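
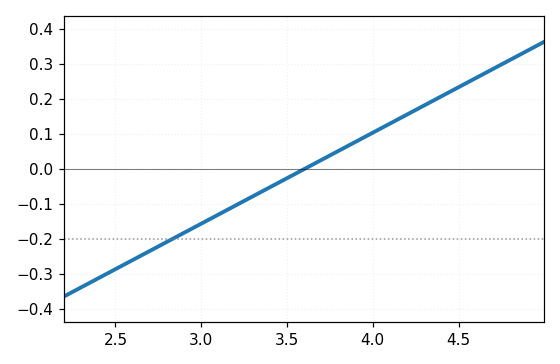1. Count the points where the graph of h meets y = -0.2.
1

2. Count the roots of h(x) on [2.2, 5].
1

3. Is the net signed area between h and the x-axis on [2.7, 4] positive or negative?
negative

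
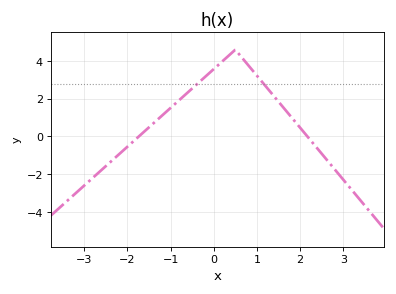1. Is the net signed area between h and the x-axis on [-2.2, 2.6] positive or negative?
positive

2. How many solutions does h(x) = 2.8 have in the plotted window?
2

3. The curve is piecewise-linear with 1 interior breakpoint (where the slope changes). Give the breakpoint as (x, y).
(0.5, 4.6)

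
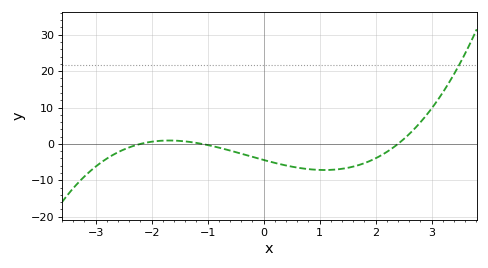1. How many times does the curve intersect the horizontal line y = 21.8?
1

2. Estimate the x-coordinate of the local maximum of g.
-1.69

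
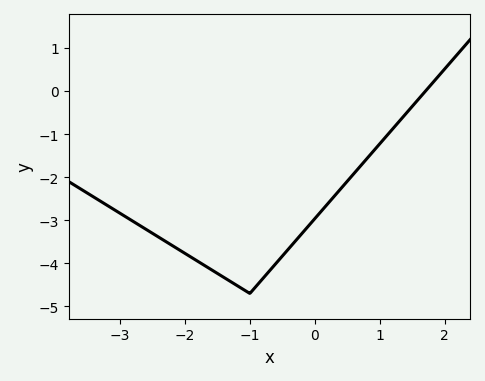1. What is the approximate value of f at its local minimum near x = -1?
-4.7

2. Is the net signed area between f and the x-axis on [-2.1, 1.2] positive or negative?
negative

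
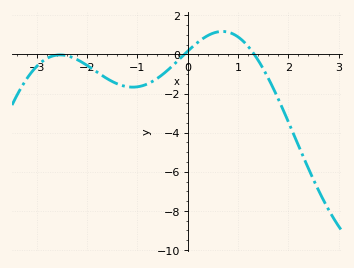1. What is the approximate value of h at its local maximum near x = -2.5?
0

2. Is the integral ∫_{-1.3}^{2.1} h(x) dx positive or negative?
negative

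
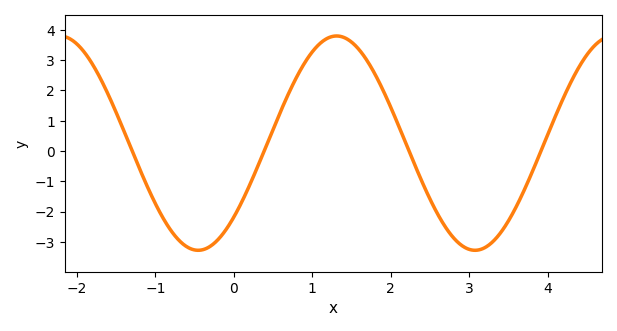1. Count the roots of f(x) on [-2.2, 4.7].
4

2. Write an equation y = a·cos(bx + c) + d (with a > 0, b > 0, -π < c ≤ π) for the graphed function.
y = 3.54cos(1.8x - 2.3) + 0.26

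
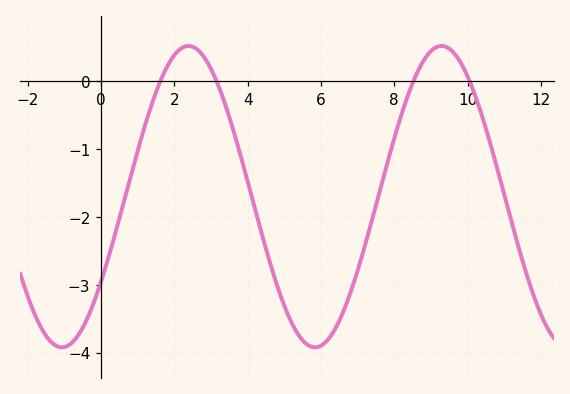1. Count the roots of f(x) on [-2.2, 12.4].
4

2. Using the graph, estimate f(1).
-1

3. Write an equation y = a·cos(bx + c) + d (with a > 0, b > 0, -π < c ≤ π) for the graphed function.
y = 2.22cos(0.91x - 2.2) - 1.7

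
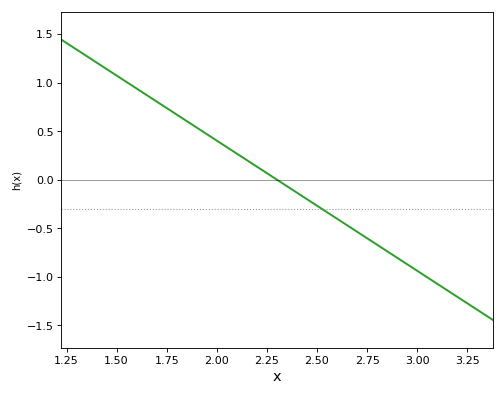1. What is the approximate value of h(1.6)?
0.95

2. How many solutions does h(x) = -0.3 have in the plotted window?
1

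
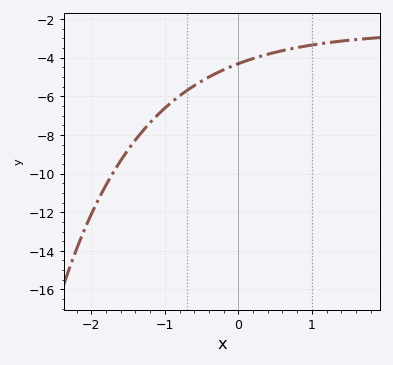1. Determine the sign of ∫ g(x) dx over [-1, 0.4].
negative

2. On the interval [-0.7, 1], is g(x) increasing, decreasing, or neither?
increasing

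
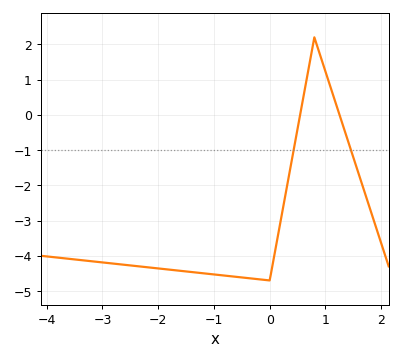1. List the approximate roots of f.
0.545, 1.25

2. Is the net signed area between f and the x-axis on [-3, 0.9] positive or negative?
negative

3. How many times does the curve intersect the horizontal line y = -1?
2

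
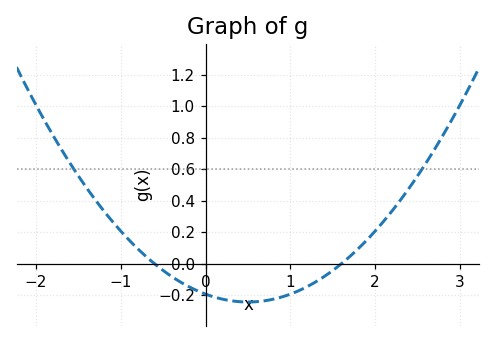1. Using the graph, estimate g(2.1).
0.27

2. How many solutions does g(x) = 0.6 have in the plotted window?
2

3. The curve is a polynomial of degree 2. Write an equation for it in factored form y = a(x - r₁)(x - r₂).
y = 0.2(x + 0.6)(x - 1.6)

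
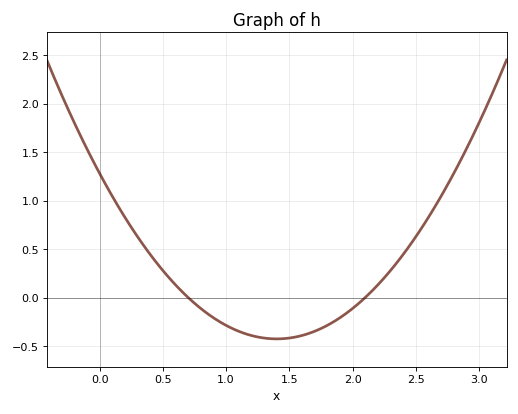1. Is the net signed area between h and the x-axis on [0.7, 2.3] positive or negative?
negative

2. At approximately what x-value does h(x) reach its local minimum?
1.4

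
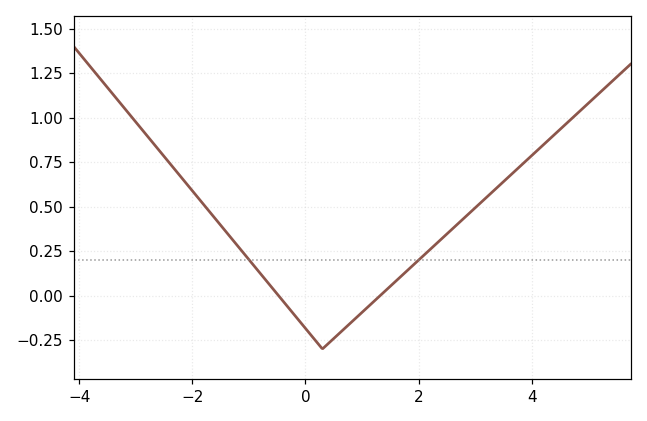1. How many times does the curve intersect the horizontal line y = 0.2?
2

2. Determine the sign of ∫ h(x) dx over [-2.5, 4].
positive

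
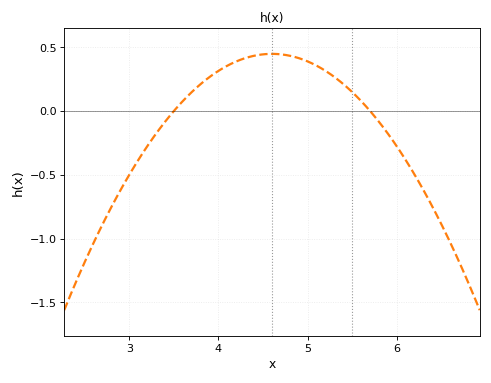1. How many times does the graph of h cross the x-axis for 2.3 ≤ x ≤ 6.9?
2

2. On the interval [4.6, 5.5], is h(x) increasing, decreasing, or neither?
decreasing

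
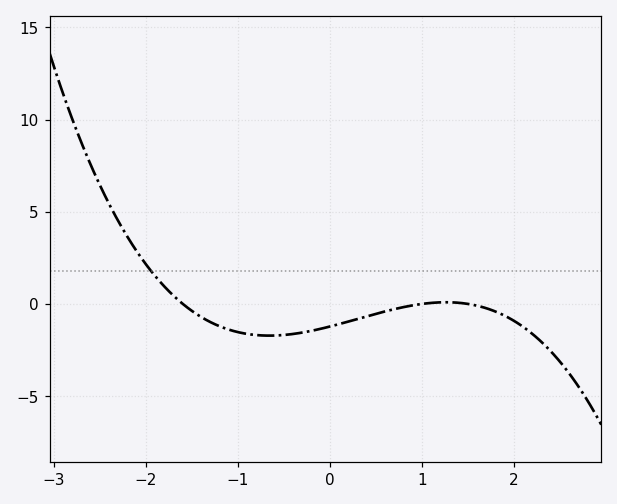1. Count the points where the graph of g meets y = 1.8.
1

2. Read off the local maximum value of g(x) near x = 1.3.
0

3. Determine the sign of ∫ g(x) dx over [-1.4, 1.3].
negative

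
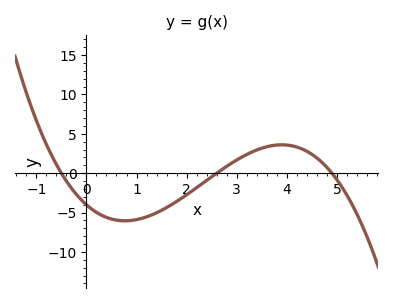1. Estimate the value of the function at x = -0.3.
-2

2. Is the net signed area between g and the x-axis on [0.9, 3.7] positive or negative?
negative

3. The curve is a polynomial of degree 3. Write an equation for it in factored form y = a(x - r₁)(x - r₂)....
y = -0.63(x + 0.5)(x - 2.6)(x - 4.9)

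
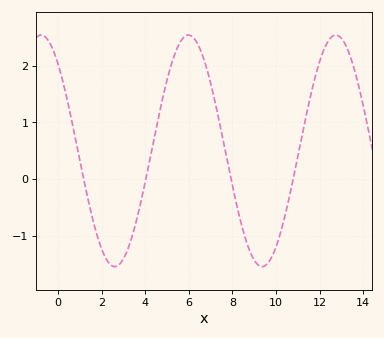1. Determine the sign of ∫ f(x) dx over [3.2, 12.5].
positive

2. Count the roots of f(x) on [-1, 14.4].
4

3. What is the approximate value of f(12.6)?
2.5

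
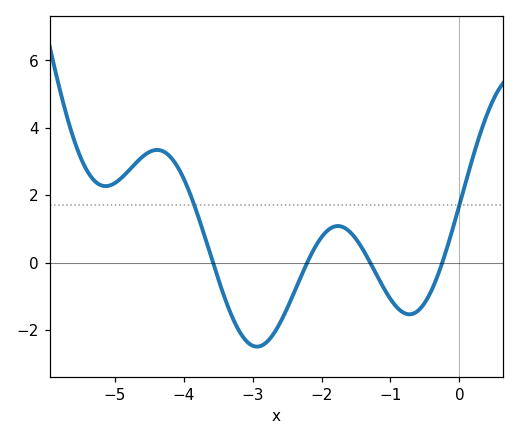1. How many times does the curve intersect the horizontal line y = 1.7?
2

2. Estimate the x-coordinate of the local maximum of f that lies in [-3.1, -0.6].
-1.76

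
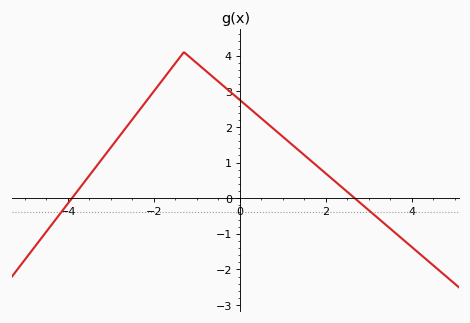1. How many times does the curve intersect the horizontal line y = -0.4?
2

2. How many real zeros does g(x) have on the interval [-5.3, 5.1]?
2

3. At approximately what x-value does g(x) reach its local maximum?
-1.3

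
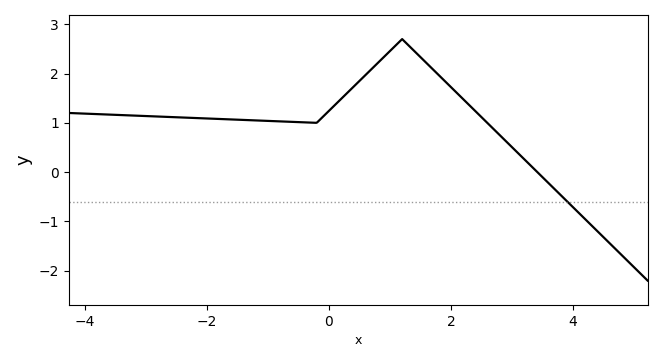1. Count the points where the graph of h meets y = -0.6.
1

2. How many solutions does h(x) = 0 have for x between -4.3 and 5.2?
1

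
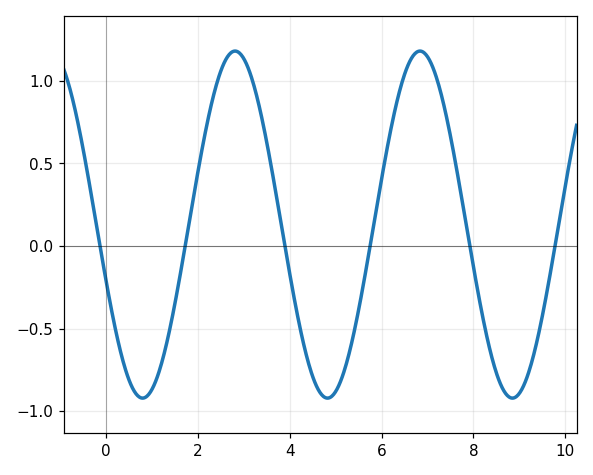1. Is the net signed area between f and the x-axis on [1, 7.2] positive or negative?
positive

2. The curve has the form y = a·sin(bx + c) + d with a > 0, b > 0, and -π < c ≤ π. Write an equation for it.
y = 1.05sin(1.56x - 2.81) + 0.13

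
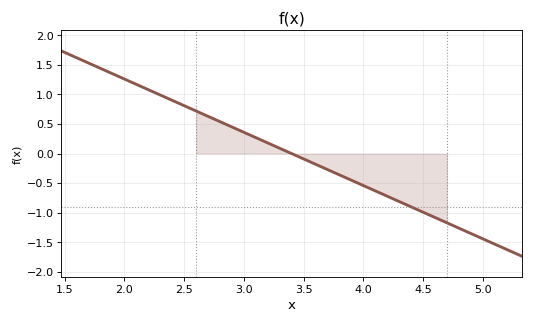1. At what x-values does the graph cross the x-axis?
3.4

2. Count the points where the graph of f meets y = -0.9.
1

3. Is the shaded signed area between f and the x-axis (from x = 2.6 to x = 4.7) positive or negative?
negative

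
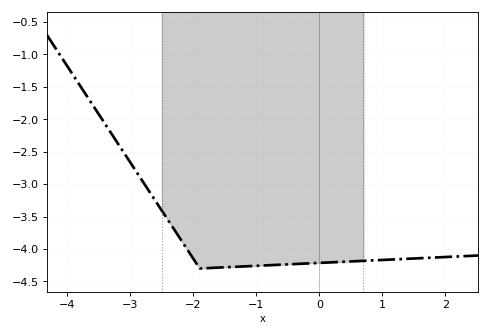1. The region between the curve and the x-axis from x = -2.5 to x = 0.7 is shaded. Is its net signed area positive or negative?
negative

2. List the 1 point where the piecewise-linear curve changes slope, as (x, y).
(-1.9, -4.3)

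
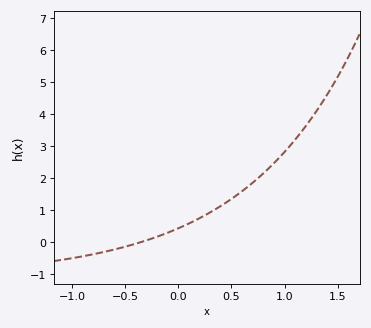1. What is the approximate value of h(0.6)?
1.6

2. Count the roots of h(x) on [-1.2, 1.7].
1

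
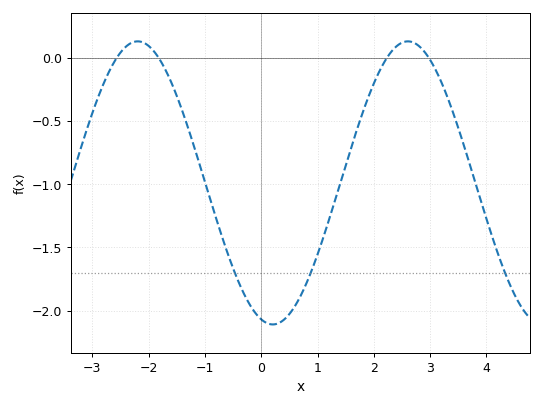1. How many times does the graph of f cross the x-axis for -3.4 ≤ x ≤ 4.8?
4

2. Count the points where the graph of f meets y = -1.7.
3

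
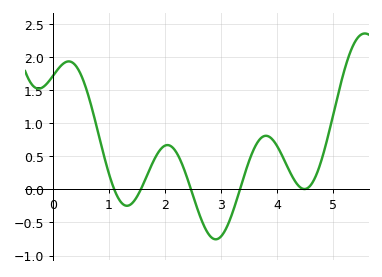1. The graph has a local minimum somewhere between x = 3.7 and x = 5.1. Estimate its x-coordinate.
4.5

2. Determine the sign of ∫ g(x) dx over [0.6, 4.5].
positive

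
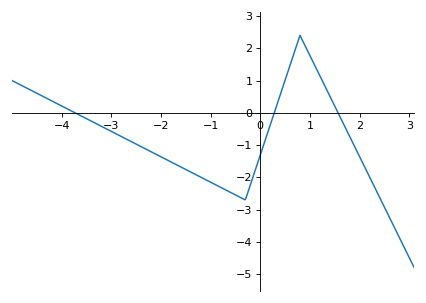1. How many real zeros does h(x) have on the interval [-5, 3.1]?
3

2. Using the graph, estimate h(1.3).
0.835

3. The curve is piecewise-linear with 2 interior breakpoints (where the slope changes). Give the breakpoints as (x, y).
(-0.3, -2.7); (0.8, 2.4)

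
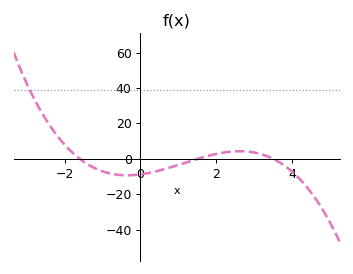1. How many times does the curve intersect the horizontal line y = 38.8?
1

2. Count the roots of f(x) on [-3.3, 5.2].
3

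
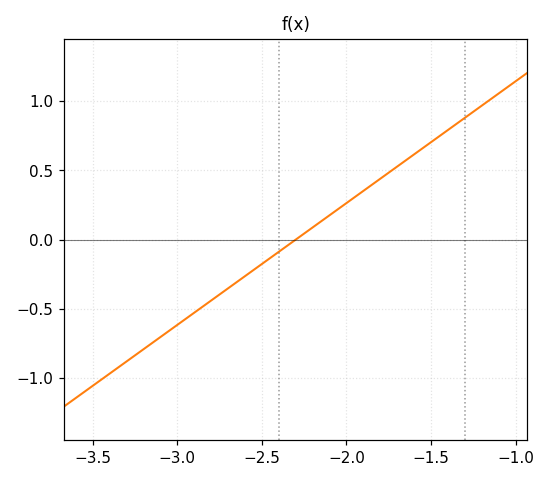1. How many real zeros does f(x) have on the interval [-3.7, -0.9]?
1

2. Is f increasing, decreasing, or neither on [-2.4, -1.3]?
increasing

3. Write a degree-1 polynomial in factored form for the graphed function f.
y = 0.88(x + 2.3)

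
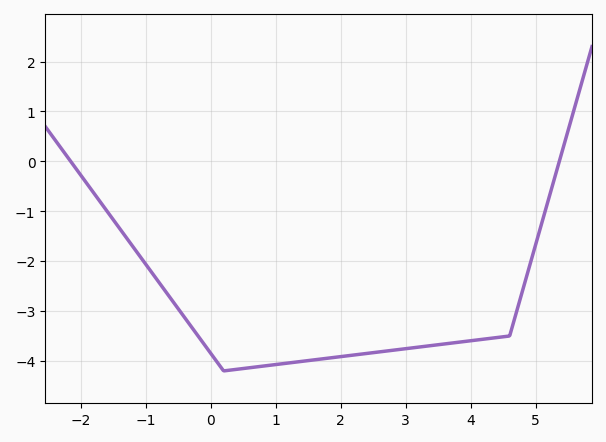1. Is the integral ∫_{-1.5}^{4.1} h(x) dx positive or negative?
negative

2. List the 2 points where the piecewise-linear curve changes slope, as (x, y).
(0.2, -4.2); (4.6, -3.5)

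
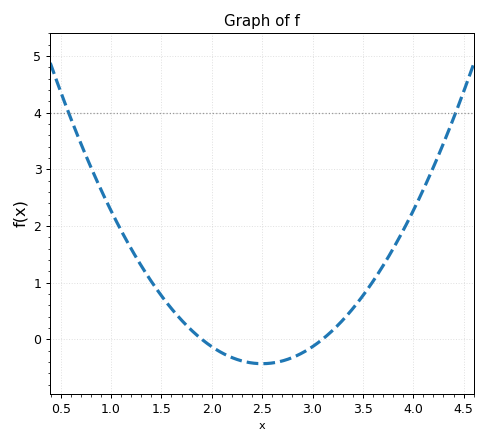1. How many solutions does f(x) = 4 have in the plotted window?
2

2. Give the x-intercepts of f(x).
1.9, 3.1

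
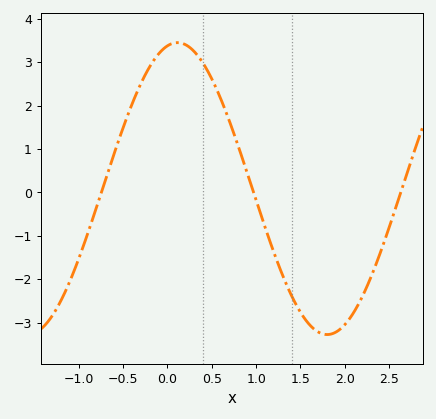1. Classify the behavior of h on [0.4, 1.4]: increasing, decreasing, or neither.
decreasing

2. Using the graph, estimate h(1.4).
-2.38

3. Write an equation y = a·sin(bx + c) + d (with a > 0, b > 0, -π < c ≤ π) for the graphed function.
y = 3.36sin(1.86x + 1.36) + 0.09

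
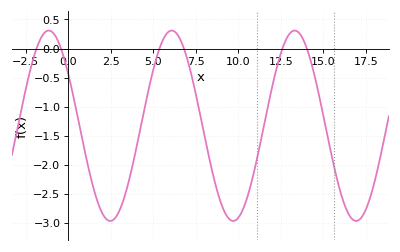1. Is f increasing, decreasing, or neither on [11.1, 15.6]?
neither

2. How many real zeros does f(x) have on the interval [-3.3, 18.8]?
6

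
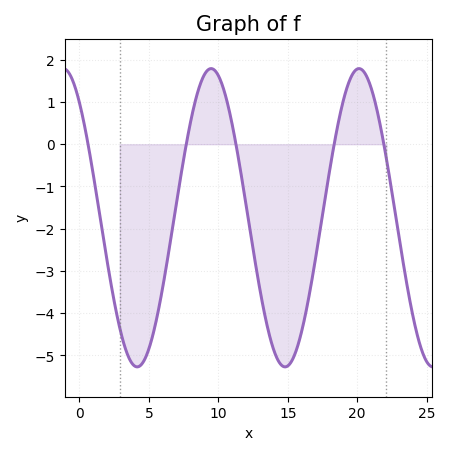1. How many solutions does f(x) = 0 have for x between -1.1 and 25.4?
5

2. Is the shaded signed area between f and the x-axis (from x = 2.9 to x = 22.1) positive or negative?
negative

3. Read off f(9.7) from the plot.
1.8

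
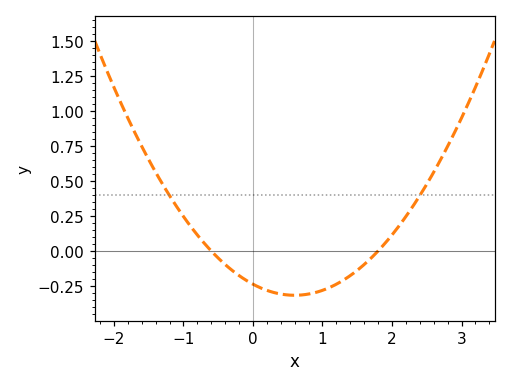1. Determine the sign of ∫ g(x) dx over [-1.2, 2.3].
negative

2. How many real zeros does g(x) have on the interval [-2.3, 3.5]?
2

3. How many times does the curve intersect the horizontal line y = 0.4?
2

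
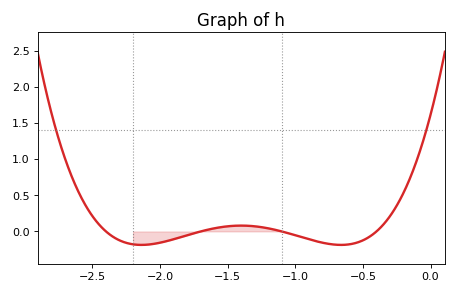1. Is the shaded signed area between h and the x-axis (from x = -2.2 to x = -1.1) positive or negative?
negative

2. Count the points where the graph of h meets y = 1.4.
2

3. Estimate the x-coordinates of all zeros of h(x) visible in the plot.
-2.4, -1.7, -1.1, -0.4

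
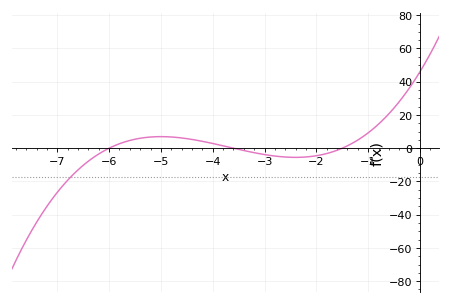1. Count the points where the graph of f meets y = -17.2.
1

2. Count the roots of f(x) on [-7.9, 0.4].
3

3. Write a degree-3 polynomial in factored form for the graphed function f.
y = 1.42(x + 6)(x + 3.6)(x + 1.5)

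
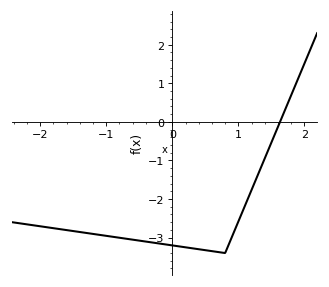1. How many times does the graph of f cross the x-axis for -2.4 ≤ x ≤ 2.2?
1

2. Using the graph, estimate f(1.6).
-0.125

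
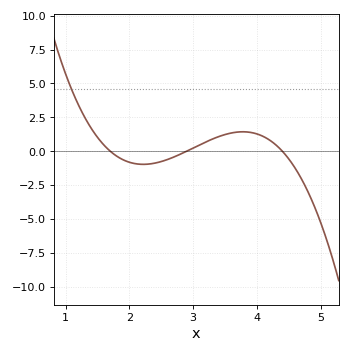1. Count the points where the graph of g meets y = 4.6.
1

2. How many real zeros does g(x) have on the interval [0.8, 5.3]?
3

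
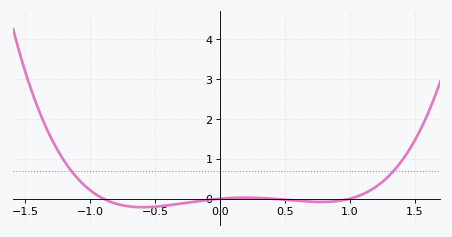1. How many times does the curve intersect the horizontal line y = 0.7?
2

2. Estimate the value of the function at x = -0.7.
-0.194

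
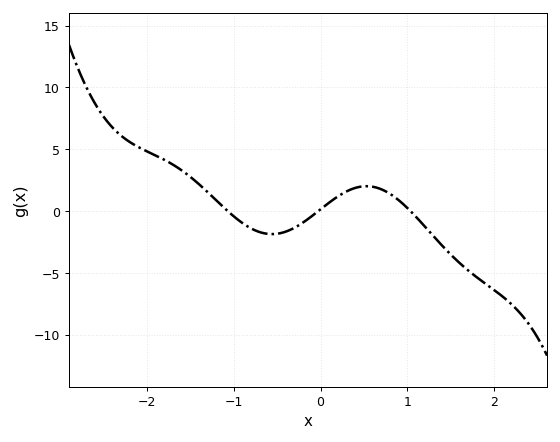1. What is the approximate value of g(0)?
0.139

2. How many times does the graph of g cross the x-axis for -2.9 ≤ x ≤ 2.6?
3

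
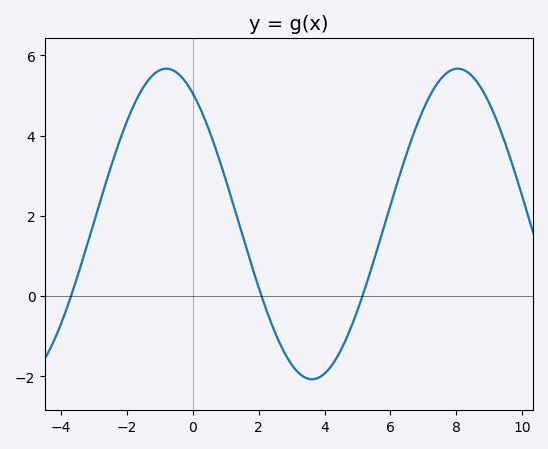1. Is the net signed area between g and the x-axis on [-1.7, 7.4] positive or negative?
positive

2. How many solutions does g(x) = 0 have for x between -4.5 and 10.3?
3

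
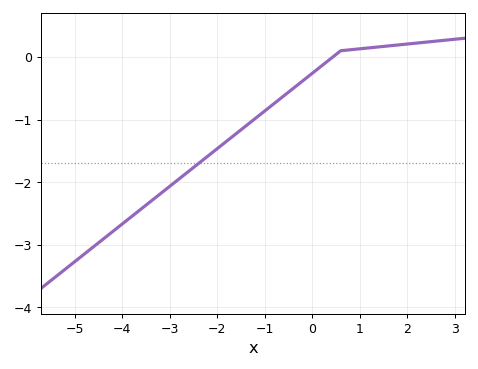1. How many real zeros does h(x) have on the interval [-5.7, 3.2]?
1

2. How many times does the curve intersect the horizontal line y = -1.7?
1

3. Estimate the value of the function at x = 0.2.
-0.141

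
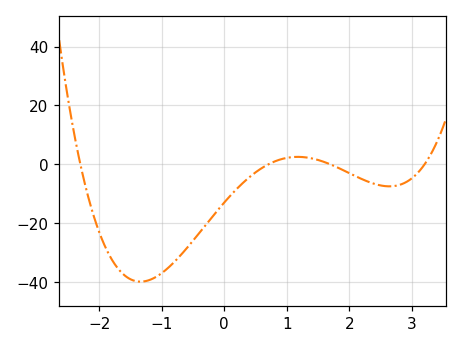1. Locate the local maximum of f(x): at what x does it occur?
1.2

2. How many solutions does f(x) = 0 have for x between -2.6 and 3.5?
4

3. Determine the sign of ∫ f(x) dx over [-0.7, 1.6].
negative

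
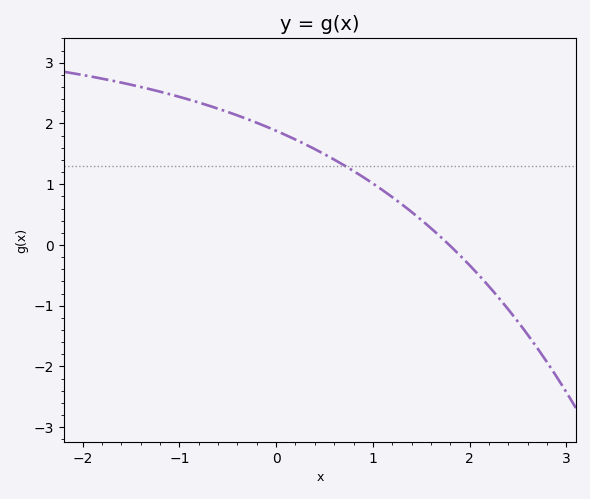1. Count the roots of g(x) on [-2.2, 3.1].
1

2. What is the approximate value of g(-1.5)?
2.6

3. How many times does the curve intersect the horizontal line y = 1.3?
1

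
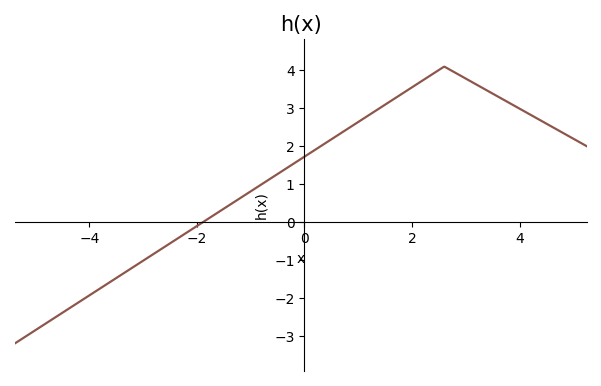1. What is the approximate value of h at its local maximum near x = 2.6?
4.1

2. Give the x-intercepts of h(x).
-1.88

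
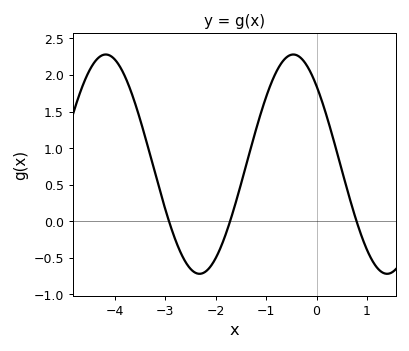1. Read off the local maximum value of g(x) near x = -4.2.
2.28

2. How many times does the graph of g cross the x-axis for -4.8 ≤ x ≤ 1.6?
3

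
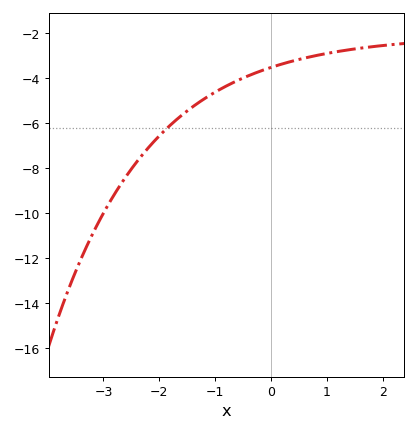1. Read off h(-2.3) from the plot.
-7.39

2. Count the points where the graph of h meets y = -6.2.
1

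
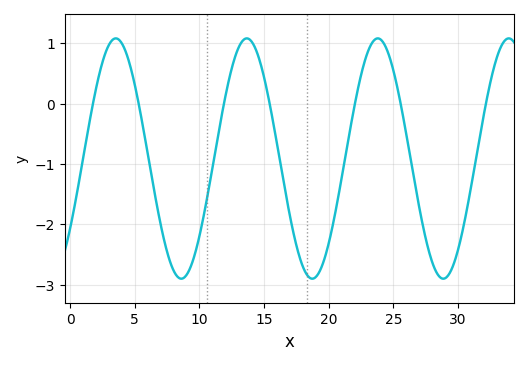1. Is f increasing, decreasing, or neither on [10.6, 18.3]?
neither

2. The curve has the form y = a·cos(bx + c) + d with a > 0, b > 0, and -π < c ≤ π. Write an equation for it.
y = 1.99cos(0.62x - 2.19) - 0.91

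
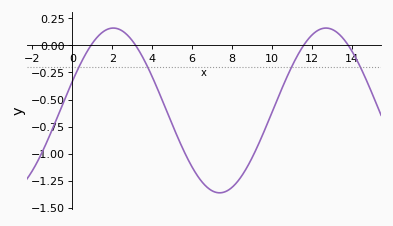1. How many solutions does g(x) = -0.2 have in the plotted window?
4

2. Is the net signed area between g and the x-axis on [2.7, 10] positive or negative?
negative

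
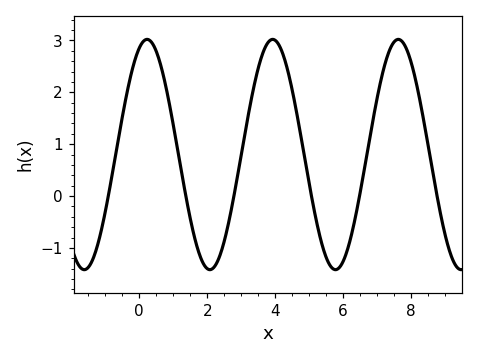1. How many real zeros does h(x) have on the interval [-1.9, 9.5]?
6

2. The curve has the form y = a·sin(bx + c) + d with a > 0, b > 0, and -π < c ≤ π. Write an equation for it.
y = 2.22sin(1.7x + 1.18) + 0.8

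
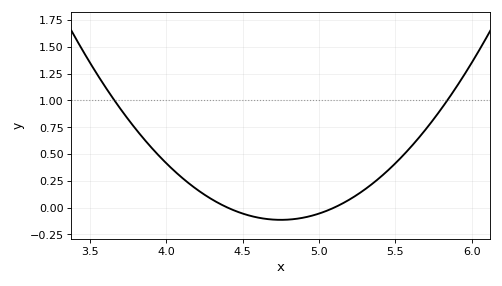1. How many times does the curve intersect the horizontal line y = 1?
2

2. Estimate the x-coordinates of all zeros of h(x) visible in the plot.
4.4, 5.1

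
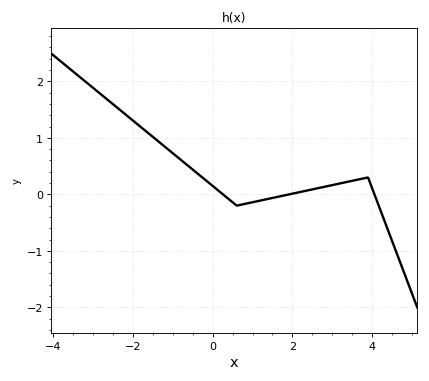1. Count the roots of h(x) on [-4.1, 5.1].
3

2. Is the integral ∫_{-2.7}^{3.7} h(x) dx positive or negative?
positive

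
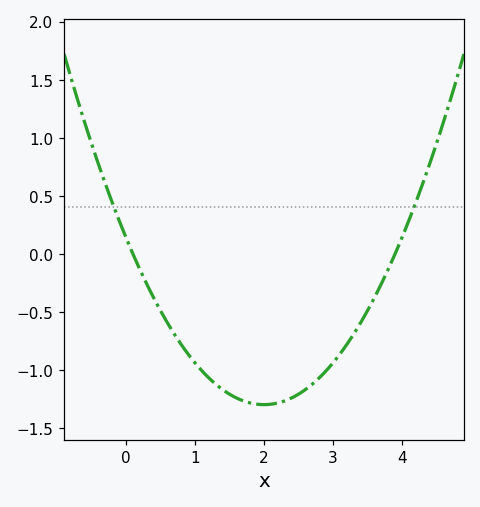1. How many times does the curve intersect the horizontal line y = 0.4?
2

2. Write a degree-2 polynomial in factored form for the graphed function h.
y = 0.36(x - 0.1)(x - 3.9)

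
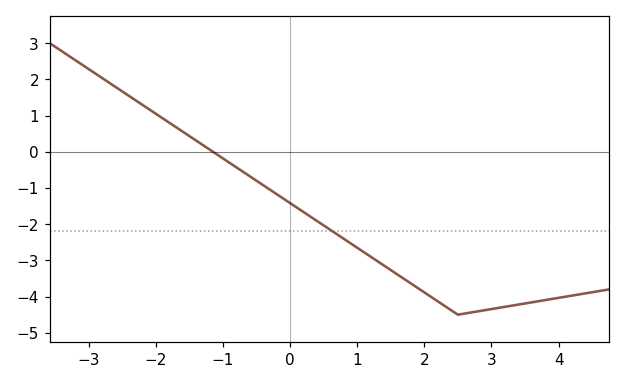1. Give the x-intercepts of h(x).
-1.2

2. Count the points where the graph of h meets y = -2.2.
1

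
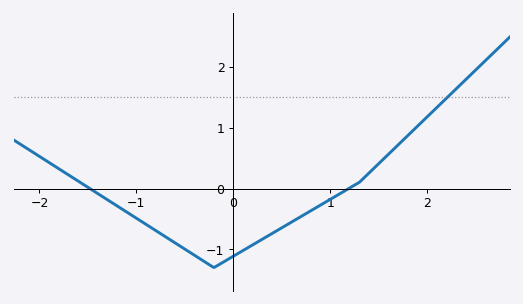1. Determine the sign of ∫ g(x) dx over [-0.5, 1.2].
negative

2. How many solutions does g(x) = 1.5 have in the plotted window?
1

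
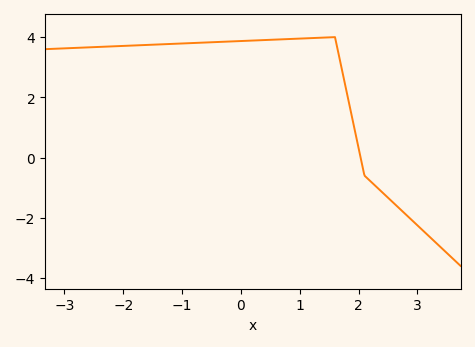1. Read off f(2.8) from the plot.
-1.89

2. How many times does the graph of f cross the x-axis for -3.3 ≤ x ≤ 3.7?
1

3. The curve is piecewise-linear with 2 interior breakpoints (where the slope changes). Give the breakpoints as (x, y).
(1.6, 4); (2.1, -0.6)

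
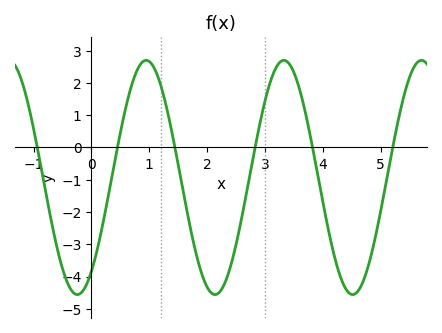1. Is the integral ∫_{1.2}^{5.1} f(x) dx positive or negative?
negative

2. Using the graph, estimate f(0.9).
2.7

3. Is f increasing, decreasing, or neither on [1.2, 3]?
neither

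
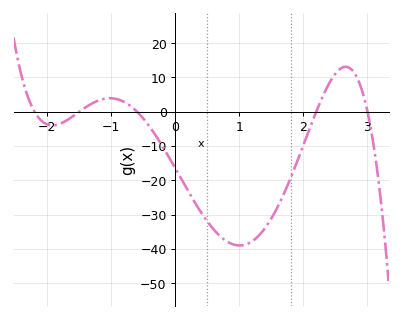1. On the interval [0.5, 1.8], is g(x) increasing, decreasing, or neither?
neither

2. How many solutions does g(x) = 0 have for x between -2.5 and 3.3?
5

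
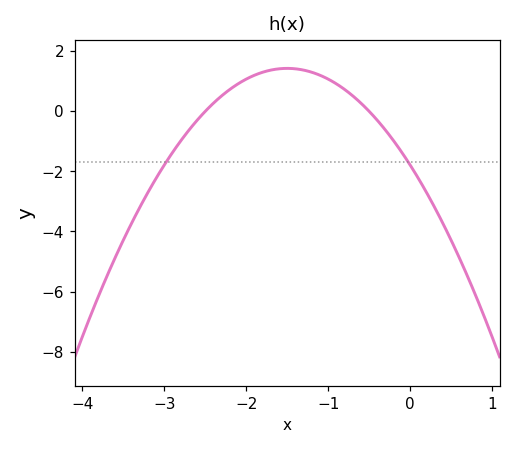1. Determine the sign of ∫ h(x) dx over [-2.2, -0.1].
positive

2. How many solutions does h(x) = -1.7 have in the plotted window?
2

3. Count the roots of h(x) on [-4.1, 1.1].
2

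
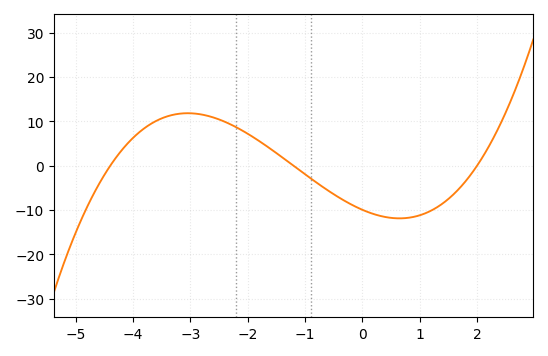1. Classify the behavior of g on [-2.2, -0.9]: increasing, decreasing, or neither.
decreasing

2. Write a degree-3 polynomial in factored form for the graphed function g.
y = 0.94(x + 4.4)(x + 1.2)(x - 2)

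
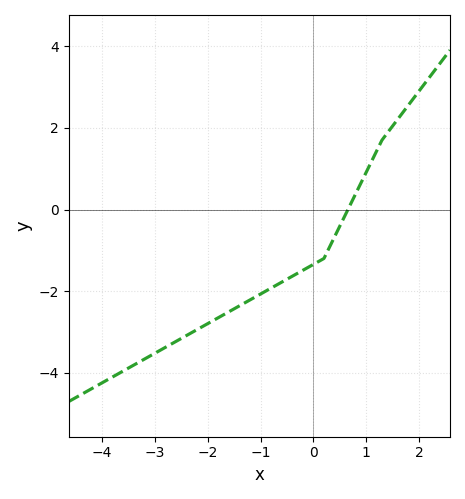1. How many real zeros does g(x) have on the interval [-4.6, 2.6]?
1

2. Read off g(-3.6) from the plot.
-4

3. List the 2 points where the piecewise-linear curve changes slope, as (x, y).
(0.2, -1.2); (1.3, 1.7)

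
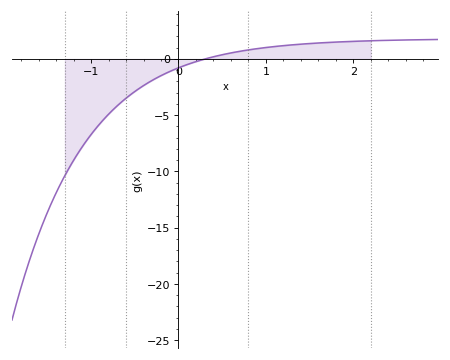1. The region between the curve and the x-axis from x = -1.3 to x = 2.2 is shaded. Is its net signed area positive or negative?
negative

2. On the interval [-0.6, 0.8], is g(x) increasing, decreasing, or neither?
increasing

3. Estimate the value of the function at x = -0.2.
-1.5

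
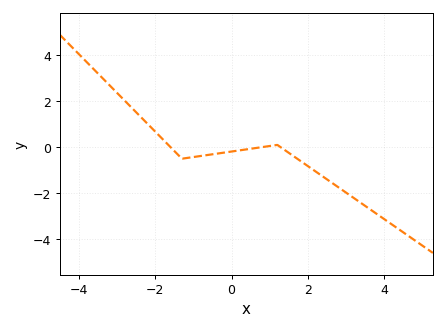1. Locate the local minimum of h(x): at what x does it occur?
-1.2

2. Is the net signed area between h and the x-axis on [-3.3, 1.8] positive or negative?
positive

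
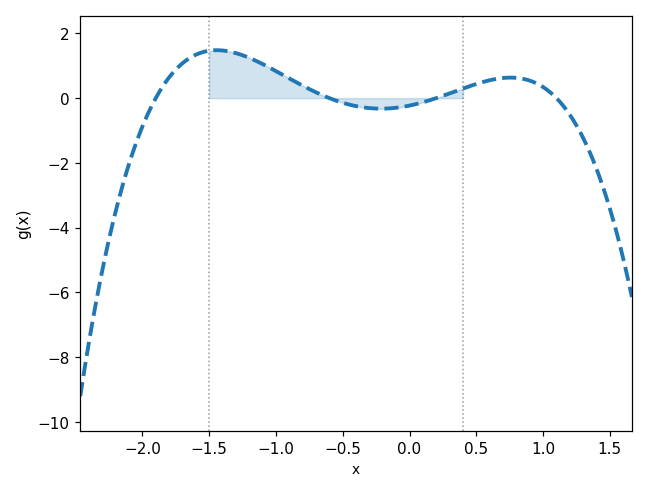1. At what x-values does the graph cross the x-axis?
-1.9, -0.6, 0.2, 1.1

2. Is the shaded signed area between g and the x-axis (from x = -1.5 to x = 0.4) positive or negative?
positive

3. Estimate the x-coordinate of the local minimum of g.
-0.214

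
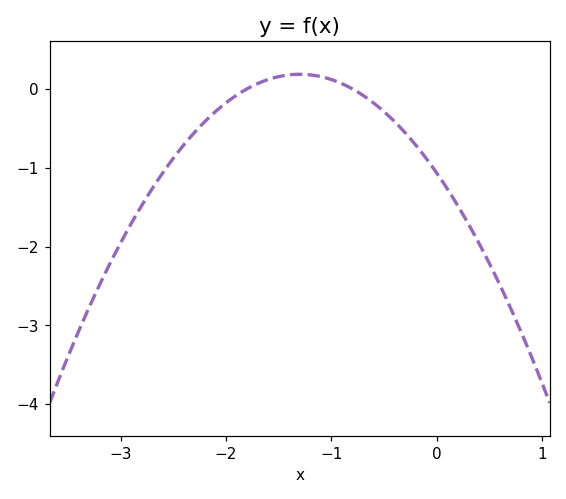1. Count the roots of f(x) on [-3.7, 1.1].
2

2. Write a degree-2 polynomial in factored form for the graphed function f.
y = -0.74(x + 1.8)(x + 0.8)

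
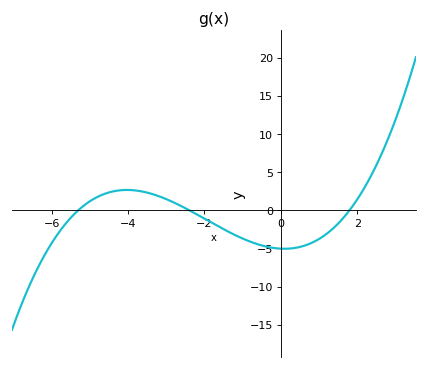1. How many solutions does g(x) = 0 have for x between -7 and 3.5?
3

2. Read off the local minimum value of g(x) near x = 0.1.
-5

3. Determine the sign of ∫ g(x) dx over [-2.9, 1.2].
negative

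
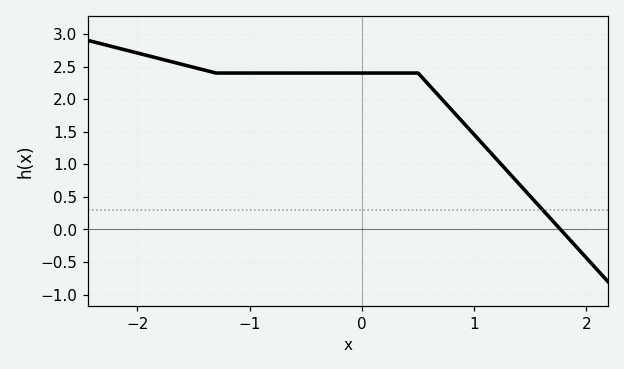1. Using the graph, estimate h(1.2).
1.08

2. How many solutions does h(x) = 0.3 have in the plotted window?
1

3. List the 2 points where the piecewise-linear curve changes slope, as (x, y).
(-1.3, 2.4); (0.5, 2.4)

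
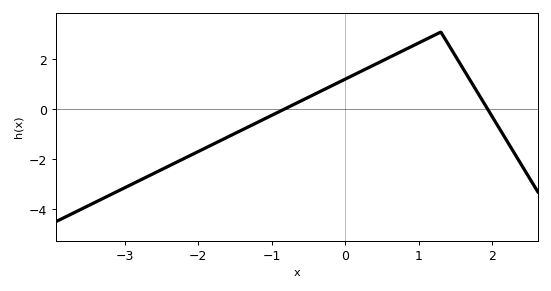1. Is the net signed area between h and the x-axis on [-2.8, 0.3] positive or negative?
negative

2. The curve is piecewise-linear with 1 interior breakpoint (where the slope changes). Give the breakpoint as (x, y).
(1.3, 3.1)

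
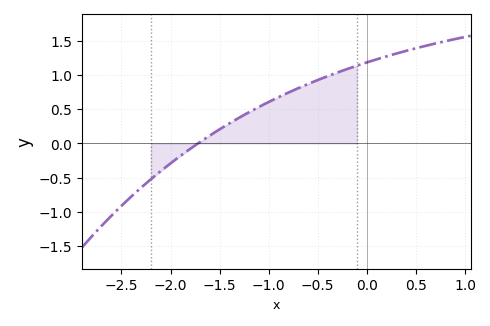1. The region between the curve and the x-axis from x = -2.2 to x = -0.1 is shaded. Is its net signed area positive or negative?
positive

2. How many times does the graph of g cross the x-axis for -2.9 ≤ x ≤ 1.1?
1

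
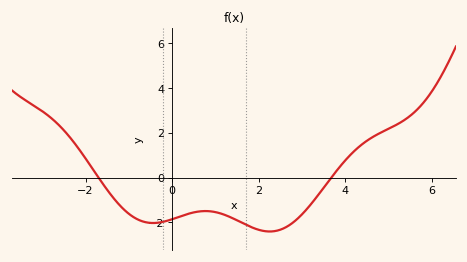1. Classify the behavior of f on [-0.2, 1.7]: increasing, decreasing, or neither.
neither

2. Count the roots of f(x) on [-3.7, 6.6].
2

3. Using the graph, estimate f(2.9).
-1.8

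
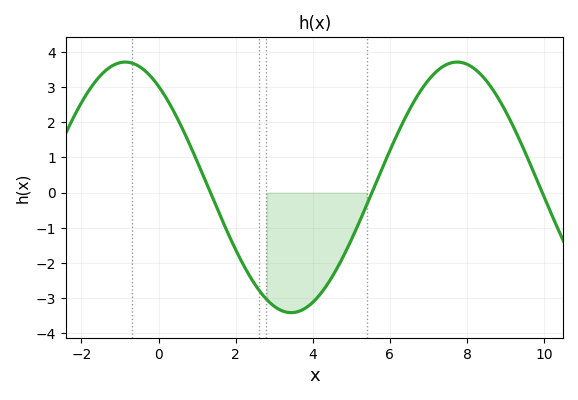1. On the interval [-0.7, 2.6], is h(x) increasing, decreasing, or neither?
decreasing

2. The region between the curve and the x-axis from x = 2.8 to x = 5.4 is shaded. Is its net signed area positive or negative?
negative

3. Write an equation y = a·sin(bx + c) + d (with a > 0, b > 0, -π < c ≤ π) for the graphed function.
y = 3.56sin(0.73x + 2.2) + 0.15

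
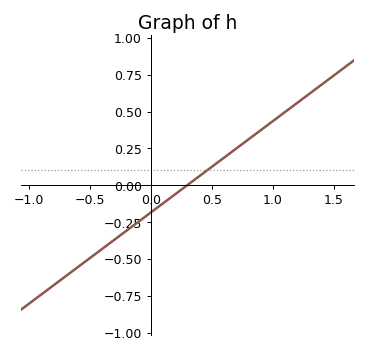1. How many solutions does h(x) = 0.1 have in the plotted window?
1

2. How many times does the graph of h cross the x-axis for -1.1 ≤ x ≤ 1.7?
1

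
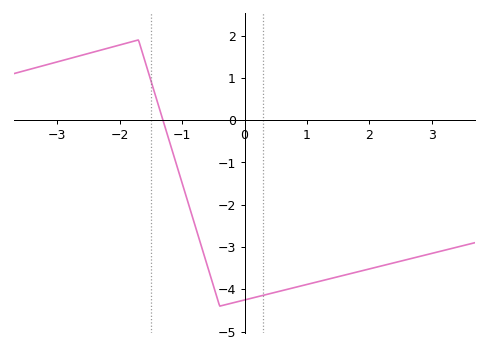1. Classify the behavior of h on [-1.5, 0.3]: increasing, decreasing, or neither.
neither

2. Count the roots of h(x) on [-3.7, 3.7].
1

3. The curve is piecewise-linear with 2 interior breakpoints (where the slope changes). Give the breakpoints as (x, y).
(-1.7, 1.9); (-0.4, -4.4)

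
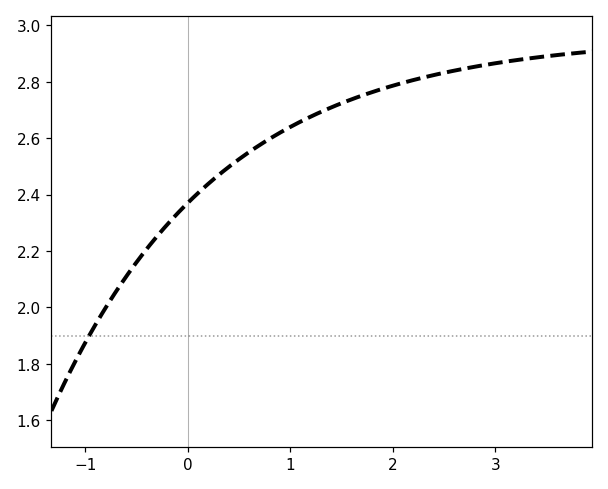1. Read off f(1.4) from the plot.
2.71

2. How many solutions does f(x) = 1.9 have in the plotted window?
1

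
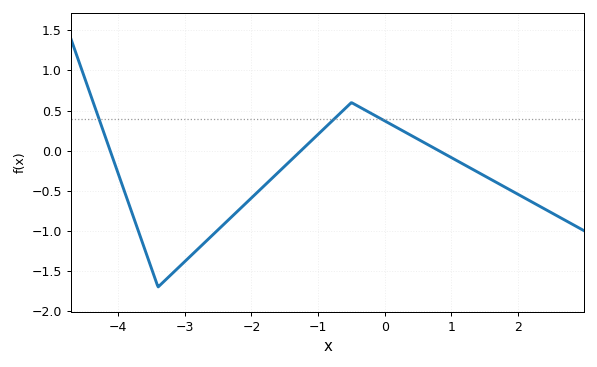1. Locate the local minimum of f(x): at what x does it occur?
-3.4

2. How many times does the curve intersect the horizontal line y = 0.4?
3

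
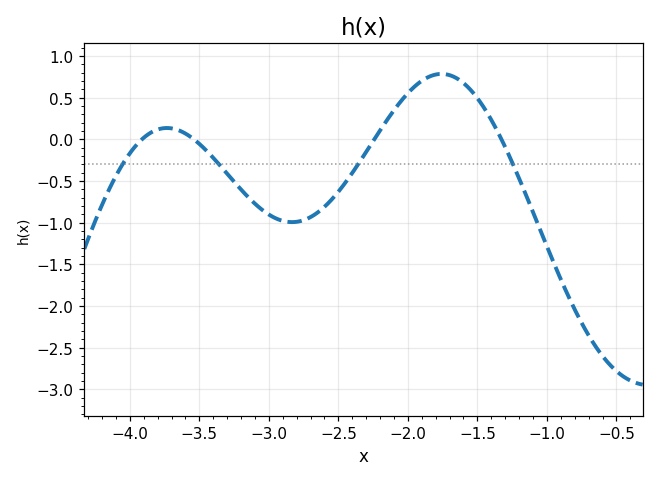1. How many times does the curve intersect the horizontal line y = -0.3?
4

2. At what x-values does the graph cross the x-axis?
-3.91, -3.54, -2.24, -1.33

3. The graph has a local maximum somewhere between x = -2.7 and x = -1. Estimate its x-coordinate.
-1.76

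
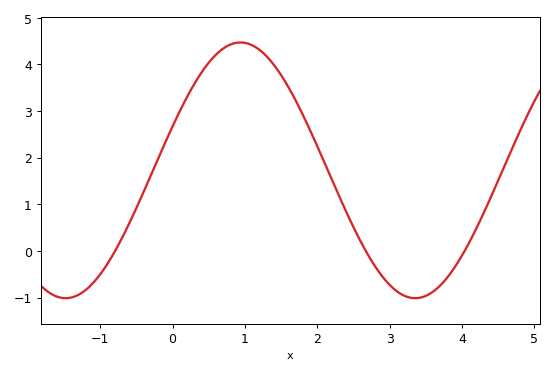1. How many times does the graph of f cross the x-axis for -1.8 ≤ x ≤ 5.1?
3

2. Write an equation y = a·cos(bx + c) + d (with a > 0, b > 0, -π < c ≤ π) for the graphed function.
y = 2.74cos(1.3x - 1.2) + 1.73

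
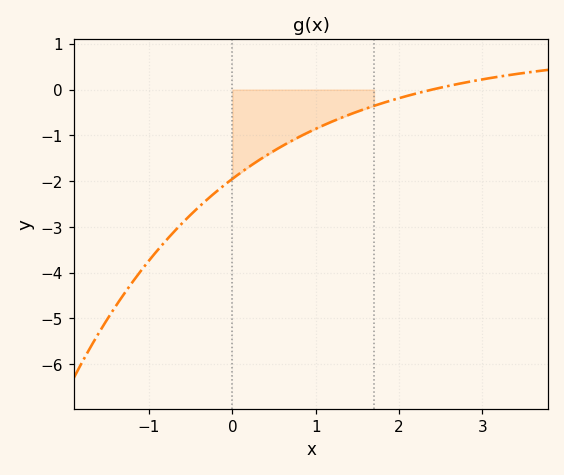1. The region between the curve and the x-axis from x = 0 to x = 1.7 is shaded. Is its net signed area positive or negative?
negative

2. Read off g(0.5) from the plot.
-1.34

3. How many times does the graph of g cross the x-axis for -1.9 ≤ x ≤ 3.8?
1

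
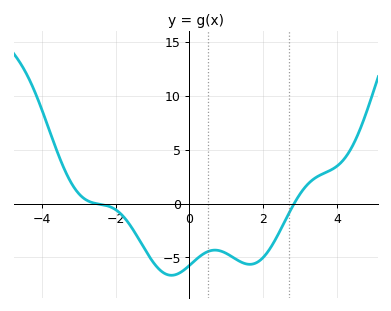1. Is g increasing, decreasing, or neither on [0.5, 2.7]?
neither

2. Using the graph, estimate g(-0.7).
-6.5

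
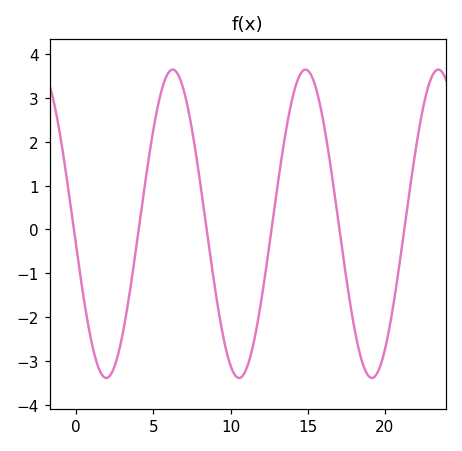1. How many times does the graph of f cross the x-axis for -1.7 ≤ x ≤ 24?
6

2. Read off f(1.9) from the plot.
-3.39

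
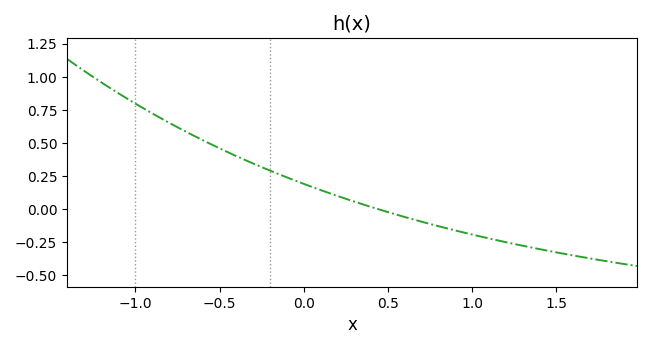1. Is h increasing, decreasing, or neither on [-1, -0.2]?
decreasing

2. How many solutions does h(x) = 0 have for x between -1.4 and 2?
1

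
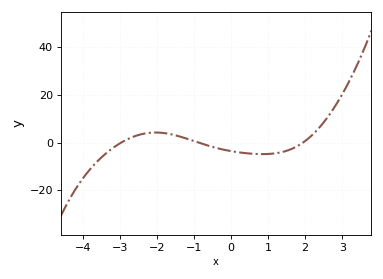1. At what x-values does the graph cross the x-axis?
-2.96, -0.888, 1.94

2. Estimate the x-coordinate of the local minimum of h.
0.849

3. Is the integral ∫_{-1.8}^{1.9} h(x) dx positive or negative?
negative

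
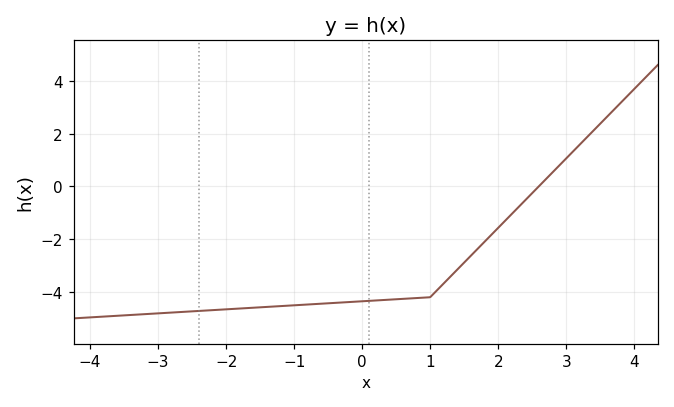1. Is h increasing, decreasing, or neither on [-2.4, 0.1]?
increasing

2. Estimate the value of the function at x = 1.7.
-2.36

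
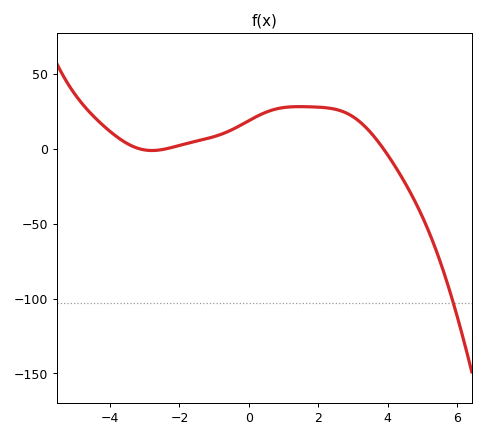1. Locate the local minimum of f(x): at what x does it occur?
-2.79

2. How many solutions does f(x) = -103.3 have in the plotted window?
1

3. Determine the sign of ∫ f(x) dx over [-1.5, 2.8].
positive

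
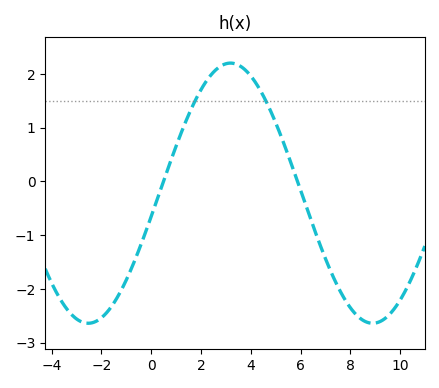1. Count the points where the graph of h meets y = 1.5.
2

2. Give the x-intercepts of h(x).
0.496, 5.88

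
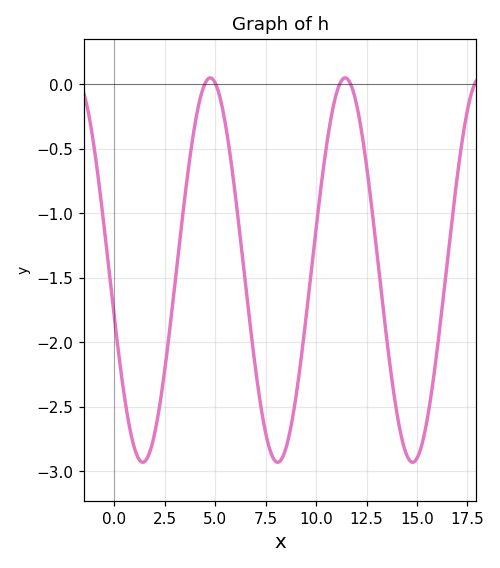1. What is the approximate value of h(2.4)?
-2.34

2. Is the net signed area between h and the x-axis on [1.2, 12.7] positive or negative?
negative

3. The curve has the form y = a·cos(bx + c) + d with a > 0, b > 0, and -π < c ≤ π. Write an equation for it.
y = 1.49cos(0.94x + 1.81) - 1.44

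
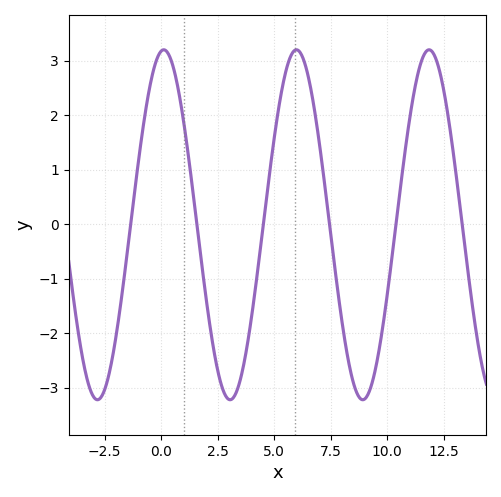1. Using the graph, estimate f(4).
-1.7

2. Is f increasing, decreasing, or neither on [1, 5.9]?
neither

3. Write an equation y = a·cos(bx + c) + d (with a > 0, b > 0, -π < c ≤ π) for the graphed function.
y = 3.21cos(1.1x - 0.12) - 0.01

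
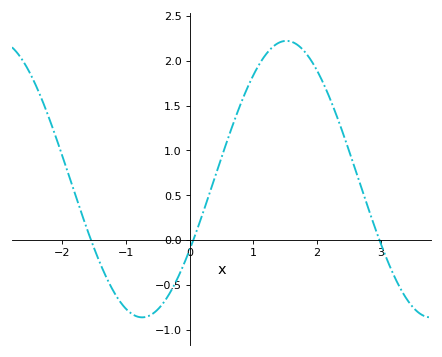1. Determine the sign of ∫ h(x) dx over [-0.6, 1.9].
positive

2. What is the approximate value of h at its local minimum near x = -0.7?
-0.86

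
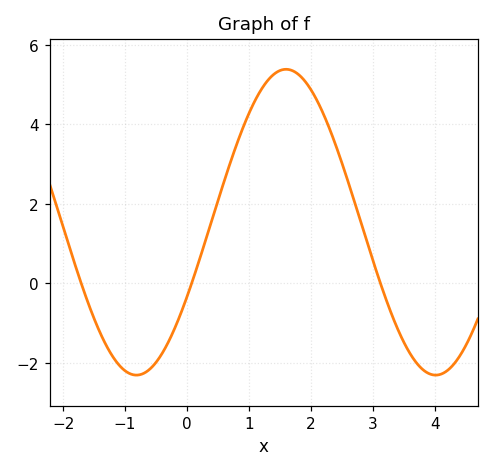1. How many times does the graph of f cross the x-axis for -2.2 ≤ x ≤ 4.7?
3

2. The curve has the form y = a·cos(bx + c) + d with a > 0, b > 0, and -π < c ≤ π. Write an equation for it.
y = 3.85cos(1.3x - 2.1) + 1.54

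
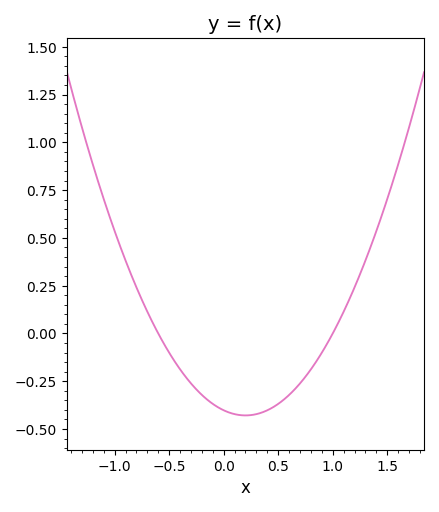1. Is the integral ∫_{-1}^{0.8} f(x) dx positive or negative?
negative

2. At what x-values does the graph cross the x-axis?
-0.6, 1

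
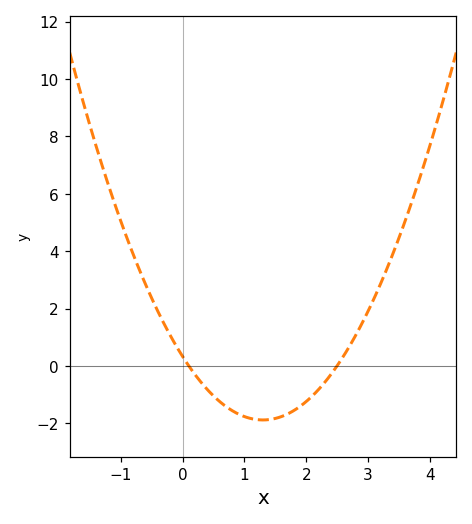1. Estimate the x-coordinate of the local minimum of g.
1.3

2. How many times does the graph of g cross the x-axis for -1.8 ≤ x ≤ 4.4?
2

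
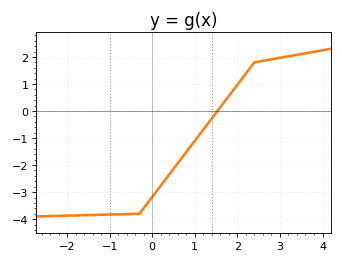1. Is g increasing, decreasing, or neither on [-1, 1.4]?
increasing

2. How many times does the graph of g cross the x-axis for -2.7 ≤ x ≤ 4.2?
1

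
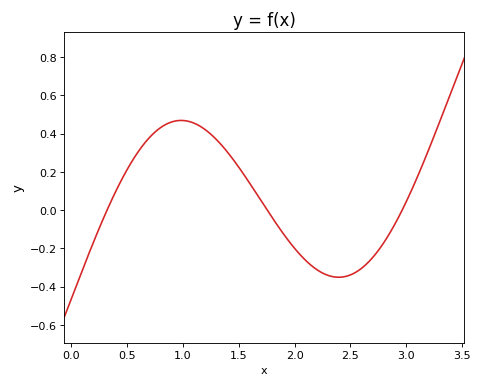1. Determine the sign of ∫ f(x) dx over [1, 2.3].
positive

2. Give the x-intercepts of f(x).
0.321, 1.75, 2.96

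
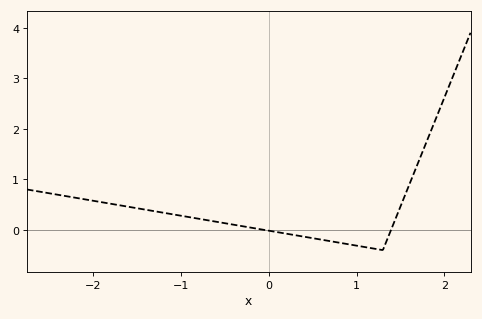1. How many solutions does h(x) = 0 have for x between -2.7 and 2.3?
2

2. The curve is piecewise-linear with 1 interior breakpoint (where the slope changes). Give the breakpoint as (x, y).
(1.3, -0.4)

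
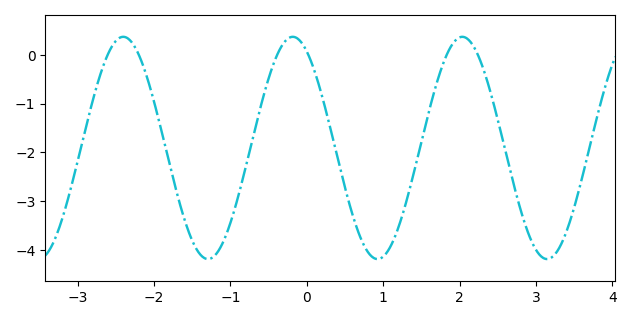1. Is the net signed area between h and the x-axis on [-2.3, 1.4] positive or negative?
negative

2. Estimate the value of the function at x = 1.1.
-3.9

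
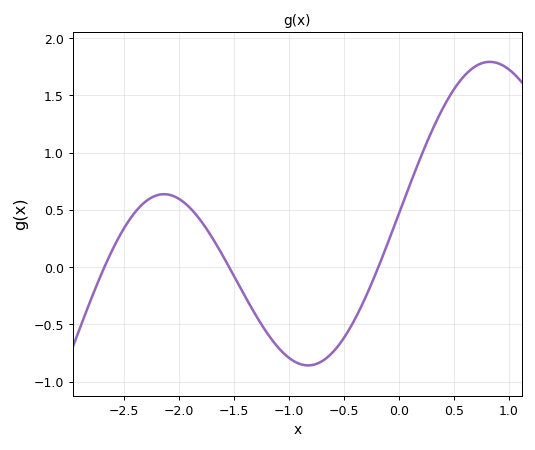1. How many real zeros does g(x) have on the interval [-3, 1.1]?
3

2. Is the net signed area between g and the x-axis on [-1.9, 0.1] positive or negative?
negative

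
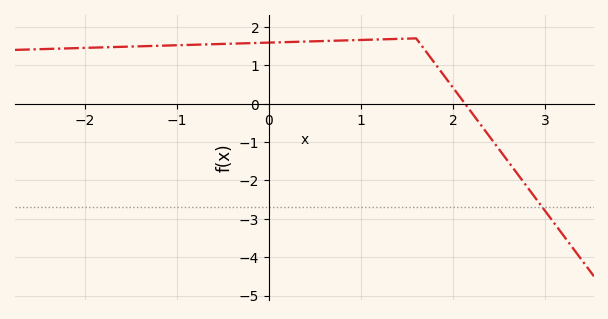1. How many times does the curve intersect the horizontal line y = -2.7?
1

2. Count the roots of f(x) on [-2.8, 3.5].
1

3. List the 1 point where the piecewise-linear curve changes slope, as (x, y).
(1.6, 1.7)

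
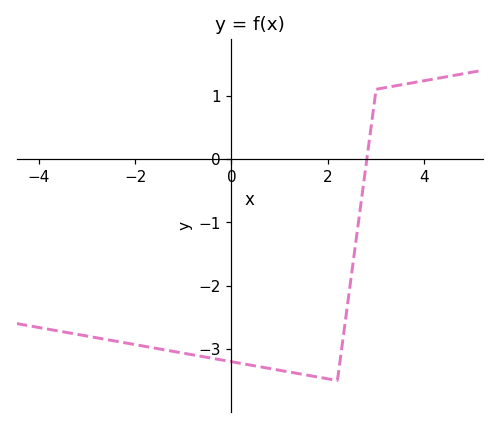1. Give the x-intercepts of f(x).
2.8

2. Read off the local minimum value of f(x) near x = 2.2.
-3.5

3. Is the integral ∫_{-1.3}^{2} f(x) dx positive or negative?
negative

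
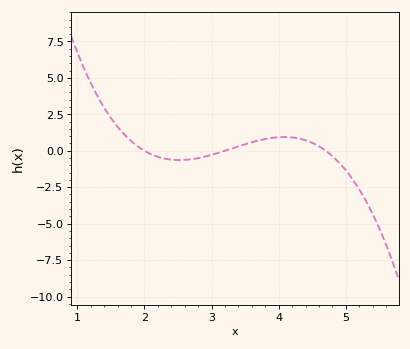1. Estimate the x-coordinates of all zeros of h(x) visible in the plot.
2, 3.2, 4.7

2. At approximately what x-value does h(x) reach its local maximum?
4.1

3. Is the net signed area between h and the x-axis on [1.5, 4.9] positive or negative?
positive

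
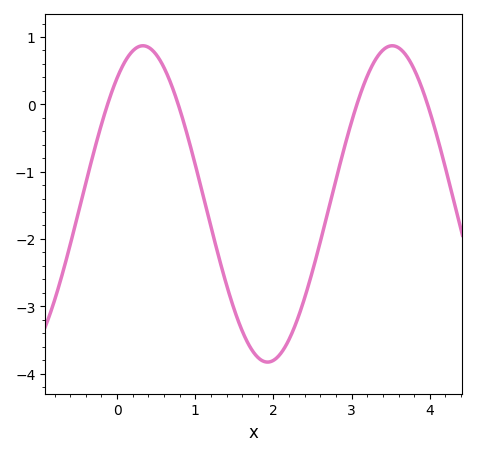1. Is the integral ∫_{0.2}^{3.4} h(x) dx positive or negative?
negative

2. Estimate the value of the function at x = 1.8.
-3.76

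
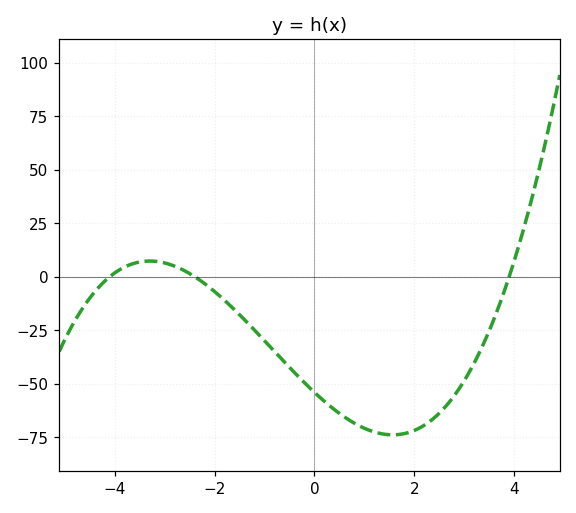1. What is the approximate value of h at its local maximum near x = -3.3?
7.31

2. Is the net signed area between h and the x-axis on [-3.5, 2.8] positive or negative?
negative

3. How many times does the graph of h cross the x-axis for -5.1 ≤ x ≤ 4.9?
3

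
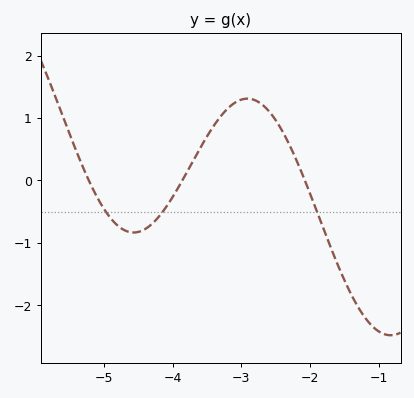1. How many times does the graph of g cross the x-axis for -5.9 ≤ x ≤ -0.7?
3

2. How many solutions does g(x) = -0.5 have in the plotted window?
3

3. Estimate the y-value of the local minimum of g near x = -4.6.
-0.835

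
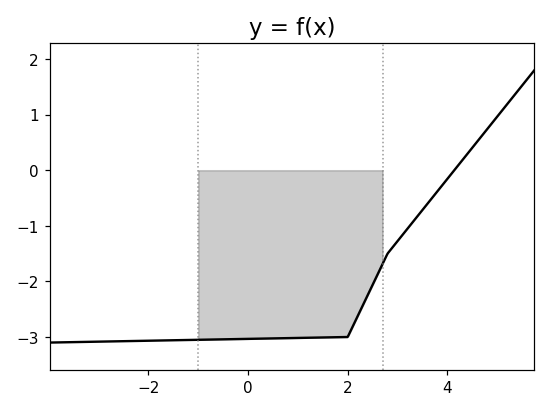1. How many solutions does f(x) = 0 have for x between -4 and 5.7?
1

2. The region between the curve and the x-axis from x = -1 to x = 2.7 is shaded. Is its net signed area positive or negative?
negative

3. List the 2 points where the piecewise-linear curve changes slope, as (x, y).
(2, -3); (2.8, -1.5)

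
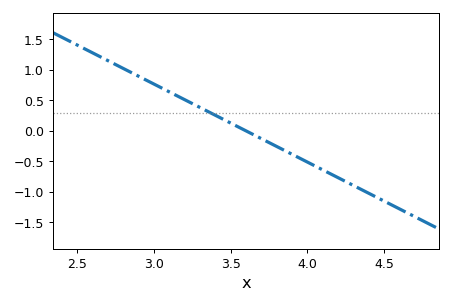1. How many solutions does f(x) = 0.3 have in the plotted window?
1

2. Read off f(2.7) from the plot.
1.15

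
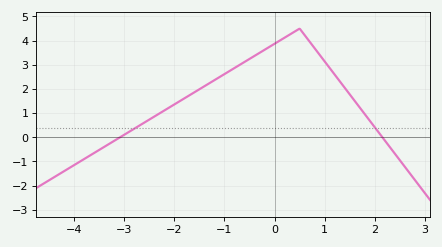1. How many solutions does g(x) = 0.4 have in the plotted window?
2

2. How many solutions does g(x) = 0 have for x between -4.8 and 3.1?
2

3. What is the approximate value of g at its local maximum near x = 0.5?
4.5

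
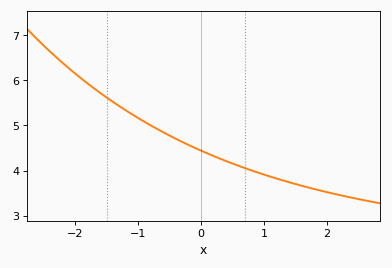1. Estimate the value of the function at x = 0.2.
4.32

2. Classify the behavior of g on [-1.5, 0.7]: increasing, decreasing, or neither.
decreasing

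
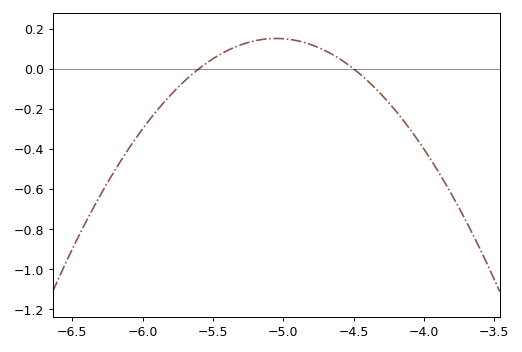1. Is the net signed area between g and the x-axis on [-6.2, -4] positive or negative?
negative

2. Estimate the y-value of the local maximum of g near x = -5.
0.16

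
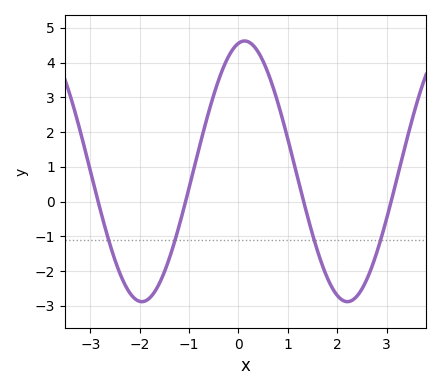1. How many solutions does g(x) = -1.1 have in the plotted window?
4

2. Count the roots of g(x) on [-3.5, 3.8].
4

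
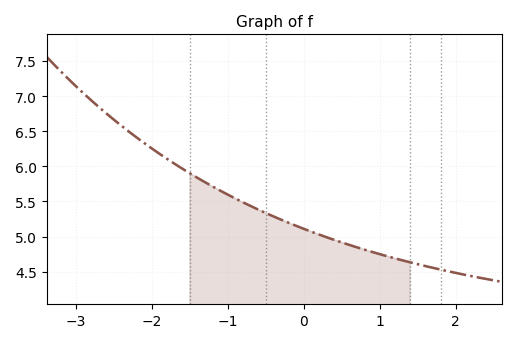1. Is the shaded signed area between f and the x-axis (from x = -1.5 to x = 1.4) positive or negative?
positive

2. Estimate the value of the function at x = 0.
5.1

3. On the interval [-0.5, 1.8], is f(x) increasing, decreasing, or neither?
decreasing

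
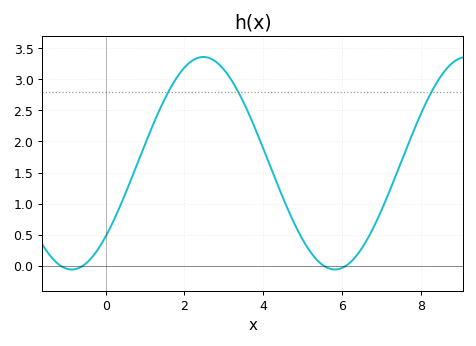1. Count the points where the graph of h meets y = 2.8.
3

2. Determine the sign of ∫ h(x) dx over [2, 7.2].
positive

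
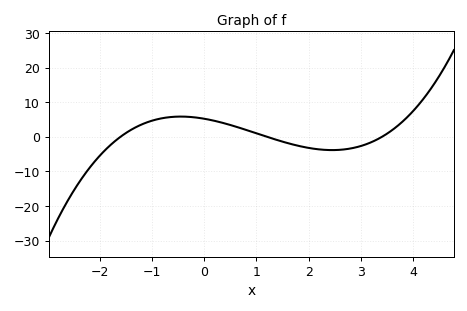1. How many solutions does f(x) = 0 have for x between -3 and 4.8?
3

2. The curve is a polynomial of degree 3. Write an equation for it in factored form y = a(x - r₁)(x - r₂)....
y = 0.8(x + 1.6)(x - 1.2)(x - 3.4)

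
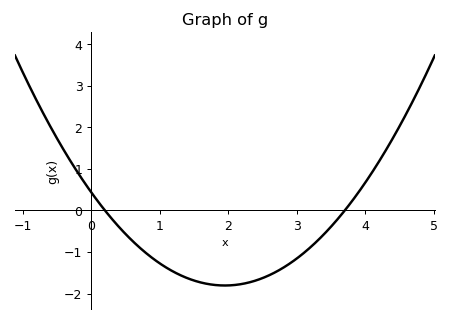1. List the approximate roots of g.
0.2, 3.7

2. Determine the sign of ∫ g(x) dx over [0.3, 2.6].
negative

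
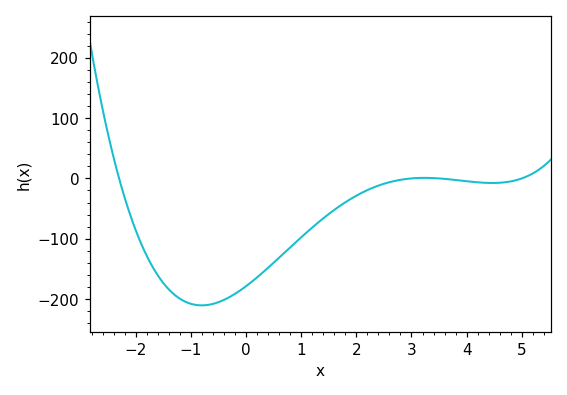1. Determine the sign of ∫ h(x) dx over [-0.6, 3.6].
negative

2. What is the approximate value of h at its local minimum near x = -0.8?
-210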